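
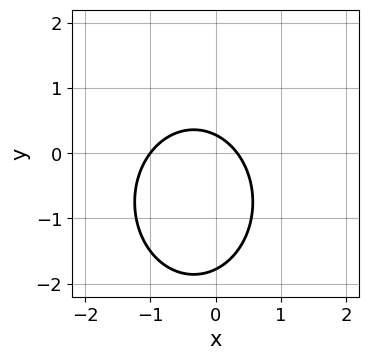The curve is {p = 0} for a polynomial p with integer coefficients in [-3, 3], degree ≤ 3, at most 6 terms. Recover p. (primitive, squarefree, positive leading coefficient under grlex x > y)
3*x^2 + 2*y^2 + 2*x + 3*y - 1

First, degree: a generic line meets the curve in up to 2 points, so deg p = 2.
Next, from the axis intercepts and sections: it meets the x-axis at x = -1 (among the integer gridlines).
Finally, assembling these constraints gives the stated polynomial.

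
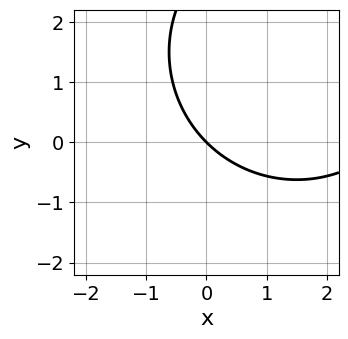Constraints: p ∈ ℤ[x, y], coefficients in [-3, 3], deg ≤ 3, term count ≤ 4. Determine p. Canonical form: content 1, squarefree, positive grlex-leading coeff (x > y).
x^2 + y^2 - 3*x - 3*y

1. The degree is 2 — the shape is more complex than any degree-1 curve.
2. From the axis intercepts and sections: it crosses the y-axis at the gridline y = 0; it crosses the x-axis at the gridline x = 0.
3. Matching integer coefficients to the picture gives p.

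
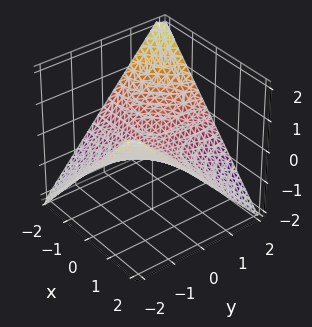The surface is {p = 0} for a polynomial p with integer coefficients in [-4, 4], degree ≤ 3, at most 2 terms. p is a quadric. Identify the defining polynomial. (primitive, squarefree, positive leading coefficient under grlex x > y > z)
x*y + 2*z

Degree: a hyperbolic paraboloid; a quadric, so deg p = 2.
From the axis intercepts and sections: every point of the x-axis in the box is on the surface; the visible y-axis segment lies entirely on the surface; one z-axis crossing is at z = 0.
Assembling these constraints gives the stated polynomial.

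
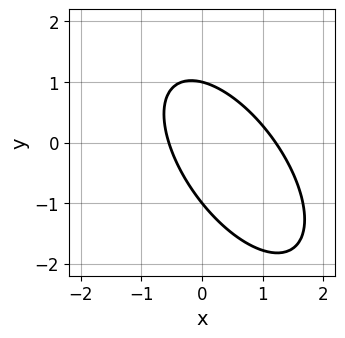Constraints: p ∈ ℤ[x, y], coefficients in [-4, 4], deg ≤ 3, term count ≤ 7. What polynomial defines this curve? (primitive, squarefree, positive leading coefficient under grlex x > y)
1. The degree is 2 — the shape is more complex than any degree-1 curve.
2. Checking where it meets the axes: among the integer gridlines, it crosses the y-axis at y ∈ {-1, 1}.
3. The integer polynomial consistent with all of this is the stated p.

3*x^2 + 3*x*y + 2*y^2 - 2*x - 2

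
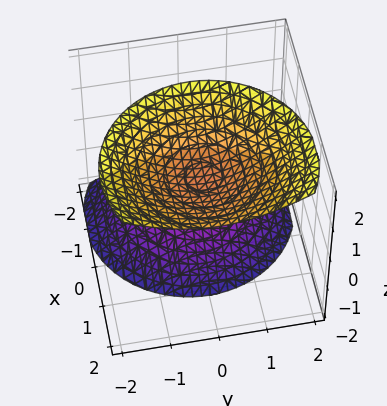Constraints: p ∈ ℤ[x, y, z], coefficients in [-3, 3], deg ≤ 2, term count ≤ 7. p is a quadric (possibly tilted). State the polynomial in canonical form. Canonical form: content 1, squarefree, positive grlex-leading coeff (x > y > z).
x^2 - x*z + y^2 - z^2 + 1

(a) There are 2 components. They look like related sheets of one shape, so recover p as a whole.
(b) The degree is 2 — a generic line meets the surface in up to 2 points.
(c) Checking where it meets the axes: the z-axis gridline crossings are at z ∈ {-1, 1}; it misses every integer gridline on the y-axis; no x-intercept at any integer in the box.
(d) These observations pin down the coefficients.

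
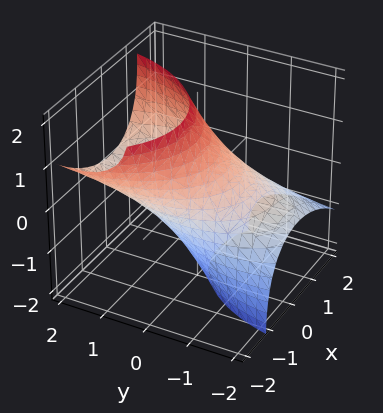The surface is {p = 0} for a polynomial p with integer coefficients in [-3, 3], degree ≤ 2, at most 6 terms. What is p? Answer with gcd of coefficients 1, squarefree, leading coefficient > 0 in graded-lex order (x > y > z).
2*x^2 + 2*x*z + y^2 - 3*y*z + z^2 - 3

Degree: the shape is more complex than any degree-1 surface, so deg p = 2.
The integer polynomial consistent with all of this is the stated p.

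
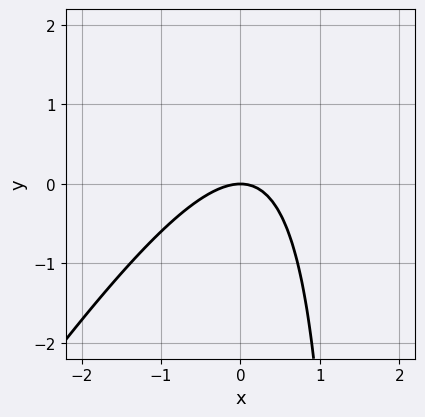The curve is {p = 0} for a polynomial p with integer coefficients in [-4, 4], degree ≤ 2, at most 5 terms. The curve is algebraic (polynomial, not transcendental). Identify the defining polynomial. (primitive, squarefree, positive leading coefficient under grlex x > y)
First, deg p = 2.
Next, from the axis intercepts and sections: it crosses the x-axis at the gridline x = 0; one y-axis crossing is at y = 0.
Finally, assembling these constraints gives the stated polynomial.

3*x^2 - 2*x*y + 3*y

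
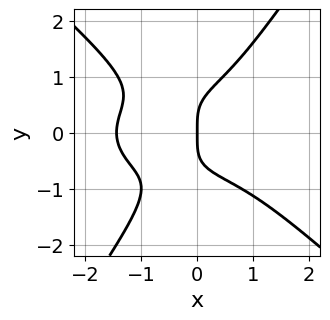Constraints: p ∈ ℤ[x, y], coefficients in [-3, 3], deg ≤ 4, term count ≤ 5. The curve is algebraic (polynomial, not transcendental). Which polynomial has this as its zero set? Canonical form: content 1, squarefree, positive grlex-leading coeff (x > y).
x^4 + 3*x^2*y^2 + 2*x*y^3 - 3*y^4 + 3*x

(a) The degree is 4 — the shape is more complex than any degree-3 curve.
(b) Against the integer gridlines: it crosses the x-axis at the gridline x = 0; one y-axis crossing is at y = 0.
(c) Fitting integer coefficients to these (and the overall shape) gives p.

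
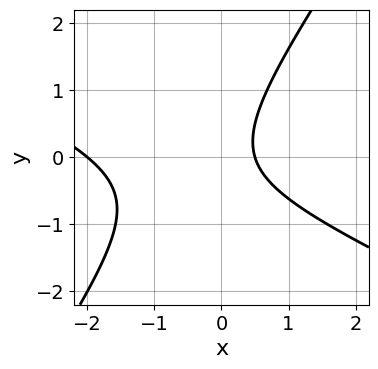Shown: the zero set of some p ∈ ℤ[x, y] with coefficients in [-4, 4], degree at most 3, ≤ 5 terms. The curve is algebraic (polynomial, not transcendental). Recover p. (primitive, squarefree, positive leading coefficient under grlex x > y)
2*x^2 + 3*x*y - 3*y^2 + 3*x - 2

deg p = 2. No degree-1 curve has this shape.
Against the integer gridlines: it crosses the x-axis at the gridline x = -2; it misses every integer gridline on the y-axis.
Solving for integer coefficients yields p as stated.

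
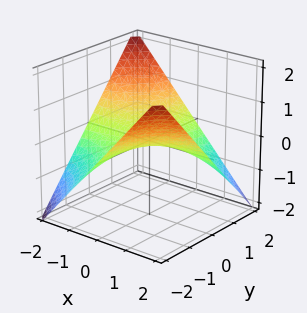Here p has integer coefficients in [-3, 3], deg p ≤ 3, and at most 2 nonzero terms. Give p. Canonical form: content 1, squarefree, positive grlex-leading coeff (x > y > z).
1. deg p = 2.
2. Reading off the gridlines: the visible x-axis segment lies entirely on the surface; the visible y-axis segment lies entirely on the surface; it meets the z-axis at z = 0 (among the integer gridlines).
3. Solving for integer coefficients yields p as stated.

x*y + 2*z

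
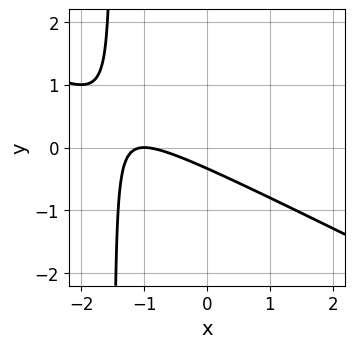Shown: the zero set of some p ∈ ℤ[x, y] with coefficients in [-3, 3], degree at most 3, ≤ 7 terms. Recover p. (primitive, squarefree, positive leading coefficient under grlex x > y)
x^2 + 2*x*y + 2*x + 3*y + 1

First, deg p = 2.
Then, reading off the gridlines: one x-axis crossing is at x = -1.
Finally, putting this together gives p.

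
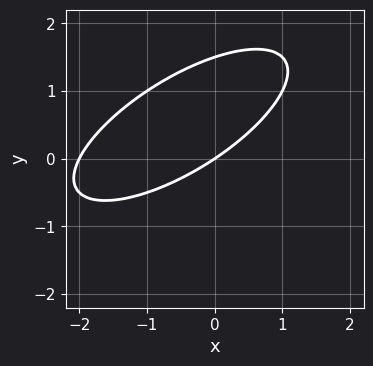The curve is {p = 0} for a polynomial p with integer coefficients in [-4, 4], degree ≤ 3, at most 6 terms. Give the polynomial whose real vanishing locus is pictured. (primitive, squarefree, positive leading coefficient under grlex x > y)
The degree is 2 — the shape is more complex than any degree-1 curve.
From the axis intercepts and sections: among the integer gridlines, it crosses the x-axis at x ∈ {-2, 0}; it meets the y-axis at y = 0 (among the integer gridlines).
These observations pin down the coefficients.

x^2 - 2*x*y + 2*y^2 + 2*x - 3*y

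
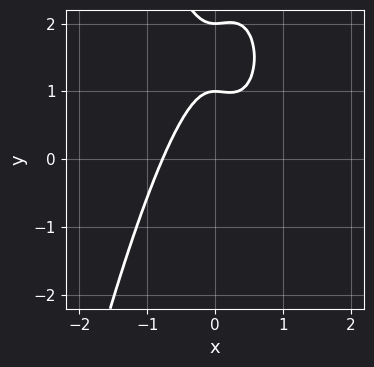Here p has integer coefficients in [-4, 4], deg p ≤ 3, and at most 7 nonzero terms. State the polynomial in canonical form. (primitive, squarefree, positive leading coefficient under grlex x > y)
3*x^3 - x^2 + y^2 - 3*y + 2

(a) The degree is 3 — no degree-2 curve has this shape.
(b) From the visible intercepts: among the integer gridlines, it crosses the y-axis at y ∈ {1, 2}.
(c) Assembling these constraints gives the stated polynomial.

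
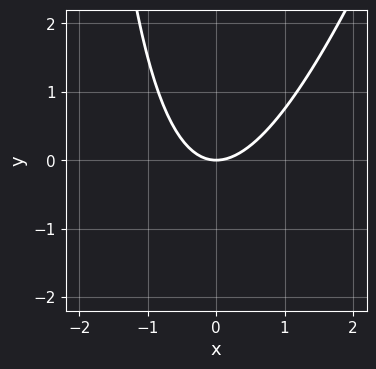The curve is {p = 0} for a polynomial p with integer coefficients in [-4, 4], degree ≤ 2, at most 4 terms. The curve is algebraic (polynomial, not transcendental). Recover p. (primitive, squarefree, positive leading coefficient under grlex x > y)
3*x^2 - x*y - 3*y

(a) The degree is 2 — no degree-1 curve has this shape.
(b) Reading off the gridlines: it meets the x-axis at x = 0 (among the integer gridlines); it meets the y-axis at y = 0 (among the integer gridlines).
(c) These observations pin down the coefficients.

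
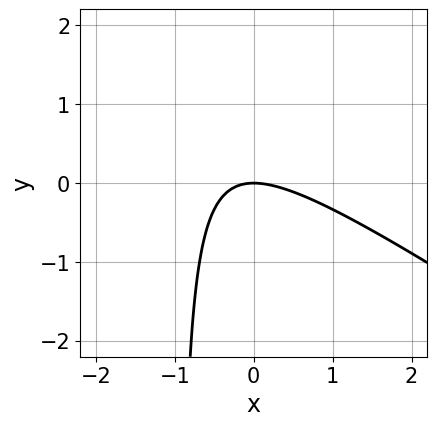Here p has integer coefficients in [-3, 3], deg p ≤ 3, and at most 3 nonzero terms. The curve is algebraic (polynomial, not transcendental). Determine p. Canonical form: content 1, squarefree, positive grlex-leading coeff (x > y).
(a) Degree: the shape is more complex than any degree-1 curve, so deg p = 2.
(b) Reading off the gridlines: it meets the x-axis at x = 0 (among the integer gridlines); it crosses the y-axis at the gridline y = 0.
(c) Putting this together gives p.

2*x^2 + 3*x*y + 3*y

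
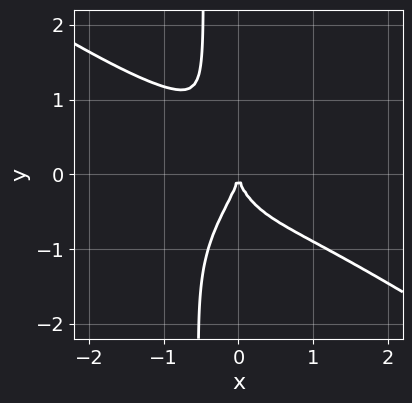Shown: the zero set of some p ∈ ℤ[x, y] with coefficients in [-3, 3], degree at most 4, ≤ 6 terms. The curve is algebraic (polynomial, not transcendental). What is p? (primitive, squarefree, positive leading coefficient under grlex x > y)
x^4 - x^2*y^2 + 2*x*y^3 + y^3 + 2*x^2

1. The degree is 4 — the shape is more complex than any degree-3 curve.
2. Against the integer gridlines: it meets the x-axis at x = 0 (among the integer gridlines); it meets the y-axis at y = 0 (among the integer gridlines).
3. Solving for integer coefficients yields p as stated.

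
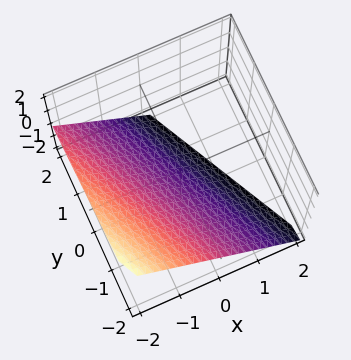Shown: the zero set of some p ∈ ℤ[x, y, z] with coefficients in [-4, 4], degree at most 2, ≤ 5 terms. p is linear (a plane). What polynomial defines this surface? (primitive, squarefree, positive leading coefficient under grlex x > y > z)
2*x + y + 2*z + 2

(a) deg p = 1. Every cross-section is a straight line — this is a plane.
(b) Checking where it meets the axes: it meets the z-axis at z = -1 (among the integer gridlines); it crosses the y-axis at the gridline y = -2; it crosses the x-axis at the gridline x = -1.
(c) Matching integer coefficients to the picture gives p.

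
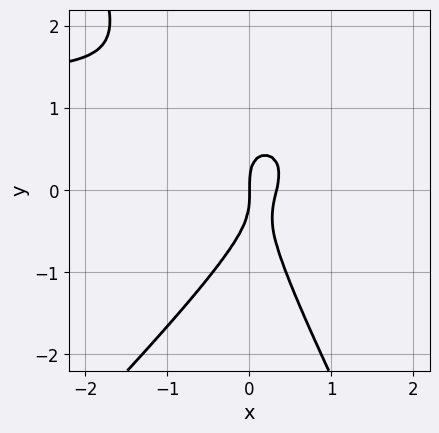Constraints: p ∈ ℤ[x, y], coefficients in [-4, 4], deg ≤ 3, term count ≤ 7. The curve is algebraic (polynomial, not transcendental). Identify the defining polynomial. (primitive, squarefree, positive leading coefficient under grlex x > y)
2*x^2*y - x*y^2 - y^3 - 3*x^2 + x

1. Degree: no degree-2 curve has this shape, so deg p = 3.
2. Observable constraints: it meets the x-axis at x = 0 (among the integer gridlines); one y-axis crossing is at y = 0.
3. These observations pin down the coefficients.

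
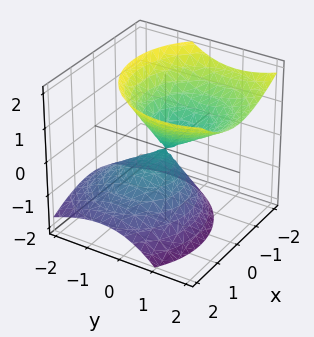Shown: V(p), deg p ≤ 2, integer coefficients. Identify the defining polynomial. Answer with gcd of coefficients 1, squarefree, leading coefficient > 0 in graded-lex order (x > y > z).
2*x^2 + x*z + 2*y^2 - 2*y*z - 2*z^2

1. The picture has 2 separate pieces.
2. deg p = 2.
3. From the visible intercepts: it crosses the y-axis at the gridline y = 0; one z-axis crossing is at z = 0; one x-axis crossing is at x = 0.
4. Matching integer coefficients to the picture gives p.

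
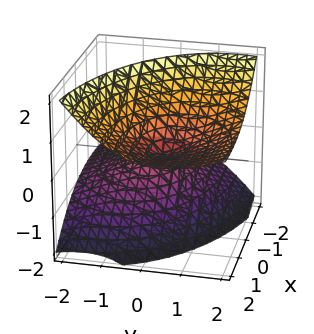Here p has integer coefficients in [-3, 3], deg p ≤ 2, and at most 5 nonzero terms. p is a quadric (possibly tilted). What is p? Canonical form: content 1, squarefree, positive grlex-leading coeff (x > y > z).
First, deg p = 2. A generic line meets the surface in up to 2 points.
Next, from the visible intercepts: one z-axis crossing is at z = 0; it crosses the x-axis at the gridline x = 0; one y-axis crossing is at y = 0.
Finally, these observations pin down the coefficients.

x^2 - 3*x*z + 2*y^2 - 3*y*z - 3*z^2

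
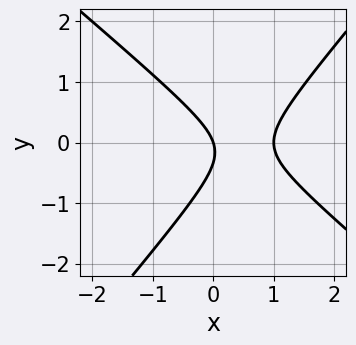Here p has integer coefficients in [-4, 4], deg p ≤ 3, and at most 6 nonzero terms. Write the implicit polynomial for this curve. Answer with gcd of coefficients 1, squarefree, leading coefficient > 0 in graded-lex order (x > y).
First, degree: a generic line meets the curve in up to 2 points, so deg p = 2.
Next, reading off the gridlines: among the integer gridlines, it crosses the x-axis at x ∈ {0, 1}; it meets the y-axis at y = 0 (among the integer gridlines).
Finally, together with the visible shape, these determine p as stated.

3*x^2 + x*y - 3*y^2 - 3*x - y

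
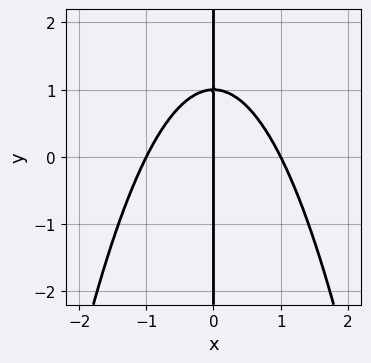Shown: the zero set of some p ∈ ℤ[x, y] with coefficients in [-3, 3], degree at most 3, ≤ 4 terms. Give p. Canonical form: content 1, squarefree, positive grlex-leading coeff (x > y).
x^3 + x*y - x

(a) Degree: a generic line meets the curve in up to 3 points, so deg p = 3.
(b) Against the integer gridlines: every point of the y-axis in the box is on the curve; among the integer gridlines, it crosses the x-axis at x ∈ {-1, 0, 1}.
(c) Fitting integer coefficients to these (and the overall shape) gives p.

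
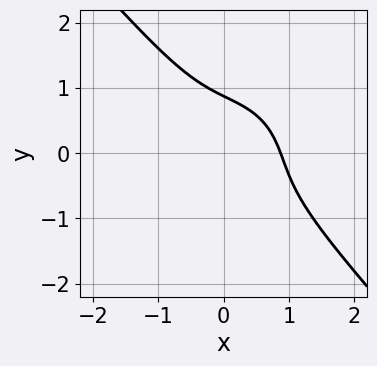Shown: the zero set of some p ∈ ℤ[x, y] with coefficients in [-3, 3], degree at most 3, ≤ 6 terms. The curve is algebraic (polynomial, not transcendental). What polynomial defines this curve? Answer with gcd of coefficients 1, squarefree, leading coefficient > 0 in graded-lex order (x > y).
3*x^3 + x*y^2 + 3*y^3 + 3*x*y - 2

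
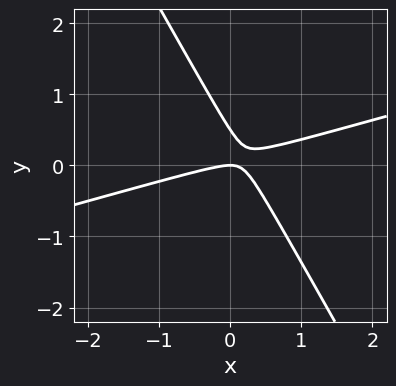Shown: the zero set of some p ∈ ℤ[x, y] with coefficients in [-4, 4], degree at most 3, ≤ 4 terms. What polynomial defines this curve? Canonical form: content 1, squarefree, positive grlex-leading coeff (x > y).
deg p = 2. No degree-1 curve has this shape.
Checking where it meets the axes: it meets the x-axis at x = 0 (among the integer gridlines); it crosses the y-axis at the gridline y = 0.
Assembling these constraints gives the stated polynomial.

x^2 - 3*x*y - 2*y^2 + y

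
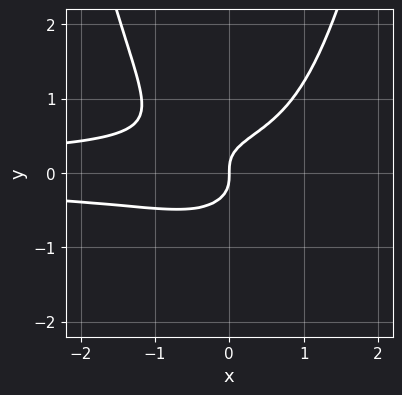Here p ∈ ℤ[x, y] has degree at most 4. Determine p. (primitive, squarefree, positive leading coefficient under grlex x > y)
3*x^2*y^2 - 3*y^3 + x

First, degree: no degree-3 curve has this shape, so deg p = 4.
Then, checking where it meets the axes: one y-axis crossing is at y = 0; it meets the x-axis at x = 0 (among the integer gridlines).
Finally, matching integer coefficients to the picture gives p.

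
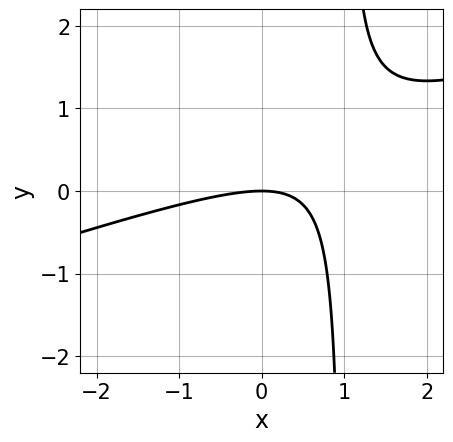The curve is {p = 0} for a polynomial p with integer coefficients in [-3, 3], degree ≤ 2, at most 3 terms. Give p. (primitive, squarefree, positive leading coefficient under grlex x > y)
(a) Degree: a generic line meets the curve in up to 2 points, so deg p = 2.
(b) From the visible intercepts: one y-axis crossing is at y = 0; one x-axis crossing is at x = 0.
(c) Putting this together gives p.

x^2 - 3*x*y + 3*y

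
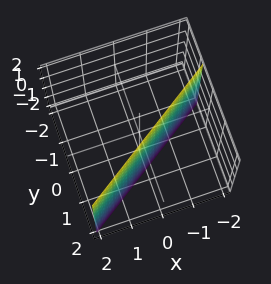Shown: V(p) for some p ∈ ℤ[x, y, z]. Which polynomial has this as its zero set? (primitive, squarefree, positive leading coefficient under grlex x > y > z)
1. The degree is 1 — every cross-section is a straight line — this is a plane.
2. From the visible intercepts: one x-axis crossing is at x = -1; no z-intercept at any integer in the box.
3. Matching integer coefficients to the picture gives p.

2*x - 3*y + 2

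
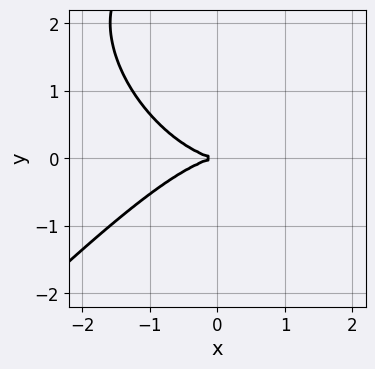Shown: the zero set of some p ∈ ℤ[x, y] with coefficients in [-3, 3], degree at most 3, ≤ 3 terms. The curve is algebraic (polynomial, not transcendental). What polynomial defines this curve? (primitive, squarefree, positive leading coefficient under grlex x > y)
(a) deg p = 3. The shape is more complex than any degree-2 curve.
(b) Reading off the gridlines: it meets the x-axis at x = 0 (among the integer gridlines); one y-axis crossing is at y = 0.
(c) Solving for integer coefficients yields p as stated.

x^3 - y^3 + 3*y^2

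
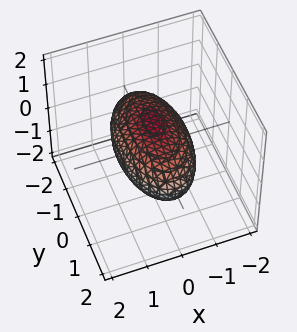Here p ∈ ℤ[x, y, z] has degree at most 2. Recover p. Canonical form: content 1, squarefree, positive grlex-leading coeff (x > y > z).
1. deg p = 2. A closed, bounded, convex surface; a quadric.
2. Symmetries: the z ↦ −z reflection is a symmetry, so z appears only in even powers; the y ↦ −y reflection is a symmetry, so y appears only in even powers; it's symmetric under x → −x, forcing even powers of x.
3. From the visible intercepts: among the integer gridlines, it crosses the x-axis at x ∈ {-1, 1}; among the integer gridlines, it crosses the z-axis at z ∈ {-1, 1}.
4. The integer polynomial consistent with all of this is the stated p.

3*x^2 + y^2 + 3*z^2 - 3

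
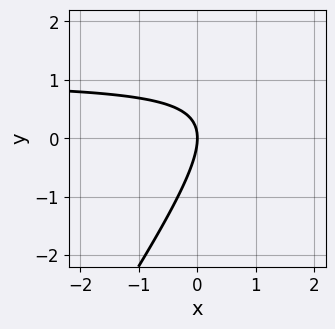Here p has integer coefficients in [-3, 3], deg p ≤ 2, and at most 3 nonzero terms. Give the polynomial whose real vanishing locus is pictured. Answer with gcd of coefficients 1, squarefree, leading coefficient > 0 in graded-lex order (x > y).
(a) deg p = 2. A generic line meets the curve in up to 2 points.
(b) From the axis intercepts and sections: one x-axis crossing is at x = 0; it meets the y-axis at y = 0 (among the integer gridlines).
(c) The integer polynomial consistent with all of this is the stated p.

3*x*y - 2*y^2 - 3*x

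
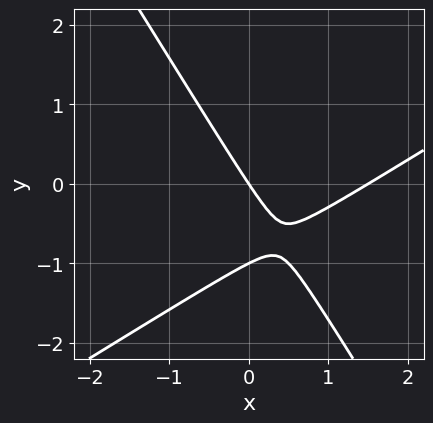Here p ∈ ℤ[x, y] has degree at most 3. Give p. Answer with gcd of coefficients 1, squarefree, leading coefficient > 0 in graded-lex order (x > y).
2*x^2 - 2*x*y - 2*y^2 - 3*x - 2*y

The degree is 2 — no degree-1 curve has this shape.
From the visible intercepts: among the integer gridlines, it crosses the y-axis at y ∈ {-1, 0}; it crosses the x-axis at the gridline x = 0.
These observations pin down the coefficients.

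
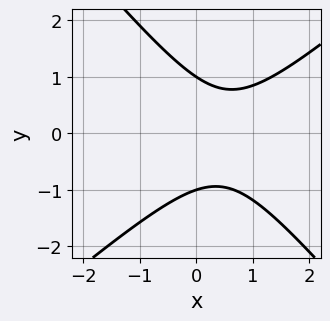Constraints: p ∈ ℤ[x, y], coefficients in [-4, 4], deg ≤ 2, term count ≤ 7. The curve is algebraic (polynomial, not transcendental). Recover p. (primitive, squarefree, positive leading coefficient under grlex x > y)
First, deg p = 2.
Next, from the visible intercepts: among the integer gridlines, it crosses the y-axis at y ∈ {-1, 1}; the curve avoids every integer x-axis point in the box.
Finally, the integer polynomial consistent with all of this is the stated p.

3*x^2 - x*y - 3*y^2 - 3*x + 3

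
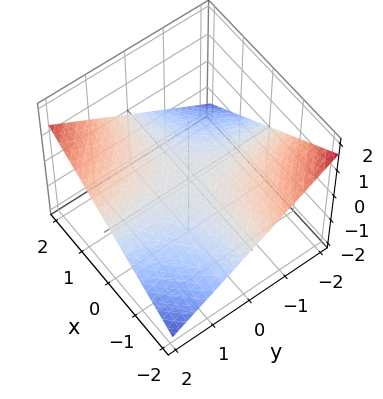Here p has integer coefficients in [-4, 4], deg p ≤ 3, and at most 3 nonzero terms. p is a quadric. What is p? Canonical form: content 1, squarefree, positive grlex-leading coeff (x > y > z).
x*y - 3*z

(a) deg p = 2.
(b) Reading off the gridlines: the visible x-axis segment lies entirely on the surface; it meets the z-axis at z = 0 (among the integer gridlines).
(c) Together with the visible shape, these determine p as stated.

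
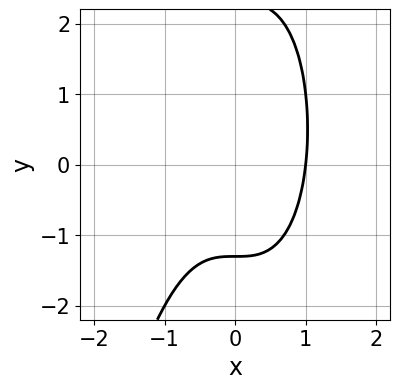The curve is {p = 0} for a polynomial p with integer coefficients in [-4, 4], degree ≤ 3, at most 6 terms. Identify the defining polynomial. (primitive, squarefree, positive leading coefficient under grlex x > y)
The degree is 3 — a generic line meets the curve in up to 3 points.
Checking where it meets the axes: one x-axis crossing is at x = 1.
Putting this together gives p.

3*x^3 + y^2 - y - 3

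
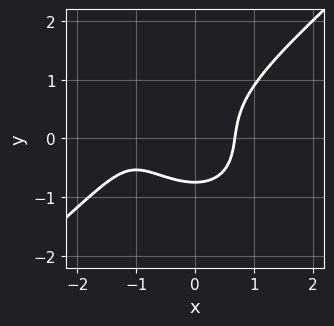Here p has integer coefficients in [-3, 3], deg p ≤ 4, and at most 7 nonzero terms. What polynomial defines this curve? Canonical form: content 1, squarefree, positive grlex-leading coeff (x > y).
2*x^3 - 3*y^3 + 3*x^2 - y - 2

The degree is 3 — a generic line meets the curve in up to 3 points.
Solving for integer coefficients yields p as stated.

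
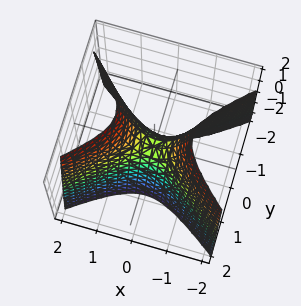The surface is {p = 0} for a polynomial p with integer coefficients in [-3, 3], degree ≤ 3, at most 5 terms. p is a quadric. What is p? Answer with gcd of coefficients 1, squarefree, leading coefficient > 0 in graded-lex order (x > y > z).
First, degree: a saddle surface; a quadric, so deg p = 2.
Next, symmetries: the x ↦ −x reflection is a symmetry, so x appears only in even powers; the y ↦ −y reflection is a symmetry, so y appears only in even powers.
Then, reading off the gridlines: it meets the y-axis at y = 0 (among the integer gridlines); one x-axis crossing is at x = 0; it crosses the z-axis at the gridline z = 0.
Finally, putting this together gives p.

2*x^2 - 3*y^2 - z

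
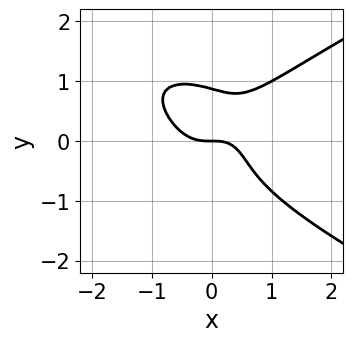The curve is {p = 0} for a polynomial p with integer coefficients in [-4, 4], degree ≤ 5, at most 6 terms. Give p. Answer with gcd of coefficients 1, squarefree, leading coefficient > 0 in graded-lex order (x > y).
3*y^4 - 3*x^3 + x*y^2 + x*y - 2*y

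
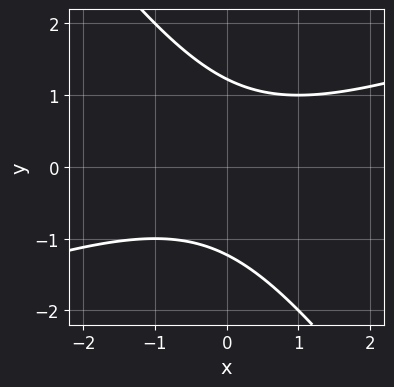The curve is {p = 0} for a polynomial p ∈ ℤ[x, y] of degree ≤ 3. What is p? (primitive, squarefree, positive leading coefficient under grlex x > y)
x^2 - 2*x*y - 2*y^2 + 3

First, deg p = 2.
Next, observable constraints: it misses every integer gridline on the x-axis.
Finally, these observations pin down the coefficients.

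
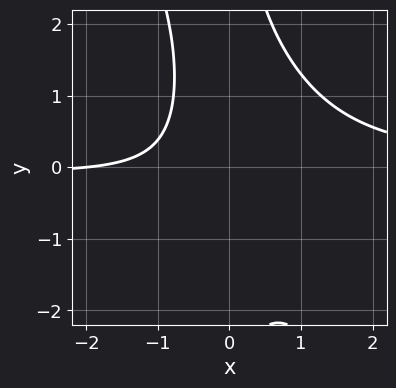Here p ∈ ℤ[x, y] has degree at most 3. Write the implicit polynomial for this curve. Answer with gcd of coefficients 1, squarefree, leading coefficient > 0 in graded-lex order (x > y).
First, deg p = 3. A generic line meets the curve in up to 3 points.
Next, checking where it meets the axes: one x-axis crossing is at x = -2; it misses every integer gridline on the y-axis.
Finally, these observations pin down the coefficients.

2*x^2*y + x*y^2 - x*y - x - 2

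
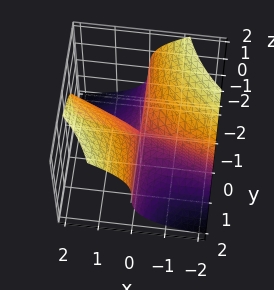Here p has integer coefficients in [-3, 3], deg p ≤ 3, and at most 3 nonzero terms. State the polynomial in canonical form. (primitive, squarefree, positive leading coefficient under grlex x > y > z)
z^3 - x^2 - 3*x*y

First, degree: a generic line meets the surface in up to 3 points, so deg p = 3.
Then, observable constraints: it meets the x-axis at x = 0 (among the integer gridlines); it crosses the z-axis at the gridline z = 0; every point of the y-axis in the box is on the surface.
Finally, together with the visible shape, these determine p as stated.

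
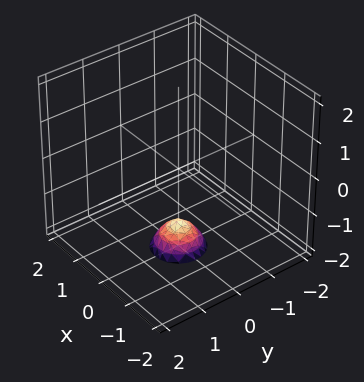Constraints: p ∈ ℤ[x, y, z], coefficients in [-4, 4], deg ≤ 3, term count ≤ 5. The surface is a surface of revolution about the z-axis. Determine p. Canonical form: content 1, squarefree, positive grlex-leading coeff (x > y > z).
(a) Degree: the shape is more complex than any degree-1 surface, so deg p = 2.
(b) By symmetry, the surface is invariant under rotation about z: p = q(x² + y², z).
(c) From the axis intercepts and sections: it misses every integer gridline on the y-axis; a circular section at z = -2 has radius between 0 and 1.
(d) Solving for integer coefficients yields p as stated.

3*x^2 + 3*y^2 + 2*z + 3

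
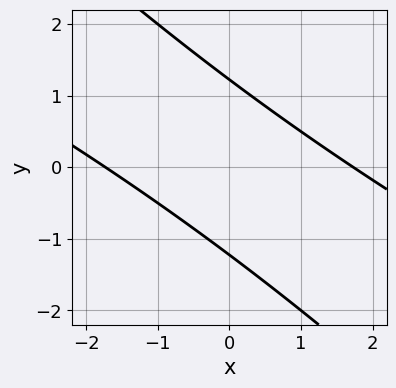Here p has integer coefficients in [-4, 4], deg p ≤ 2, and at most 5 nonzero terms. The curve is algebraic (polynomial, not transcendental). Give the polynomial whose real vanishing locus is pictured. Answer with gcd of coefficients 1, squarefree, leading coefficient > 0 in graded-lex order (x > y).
x^2 + 3*x*y + 2*y^2 - 3

Degree: no degree-1 curve has this shape, so deg p = 2.
Solving for integer coefficients yields p as stated.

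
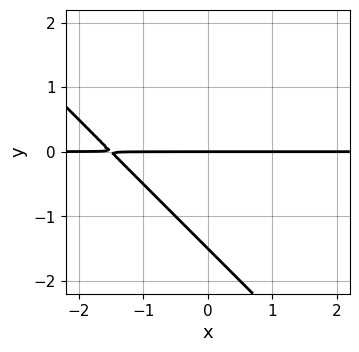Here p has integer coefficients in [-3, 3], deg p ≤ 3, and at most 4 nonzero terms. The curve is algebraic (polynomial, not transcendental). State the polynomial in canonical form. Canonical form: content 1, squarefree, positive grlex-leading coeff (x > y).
2*x*y + 2*y^2 + 3*y

1. Degree: a generic line meets the curve in up to 2 points, so deg p = 2.
2. Reading off the gridlines: every point of the x-axis in the box is on the curve; it meets the y-axis at y = 0 (among the integer gridlines).
3. Solving for integer coefficients yields p as stated.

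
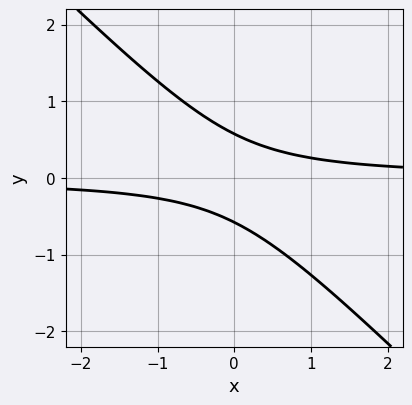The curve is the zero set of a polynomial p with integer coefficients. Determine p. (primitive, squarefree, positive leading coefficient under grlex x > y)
3*x*y + 3*y^2 - 1

1. Degree: the shape is more complex than any degree-1 curve, so deg p = 2.
2. Reading off the gridlines: it misses every integer gridline on the x-axis.
3. Solving for integer coefficients yields p as stated.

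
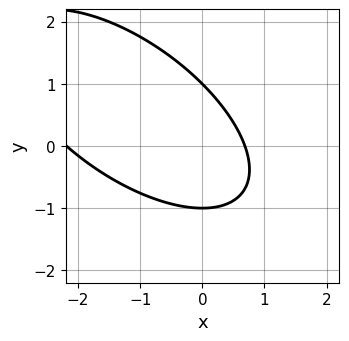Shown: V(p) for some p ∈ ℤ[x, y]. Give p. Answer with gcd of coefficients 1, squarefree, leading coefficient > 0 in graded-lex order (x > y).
(a) deg p = 2.
(b) Checking where it meets the axes: the y-axis gridline crossings are at y ∈ {-1, 1}.
(c) Fitting integer coefficients to these (and the overall shape) gives p.

2*x^2 + 3*x*y + 3*y^2 + 3*x - 3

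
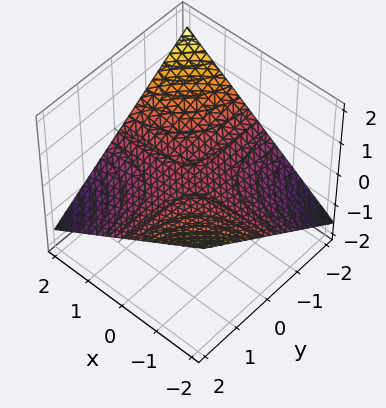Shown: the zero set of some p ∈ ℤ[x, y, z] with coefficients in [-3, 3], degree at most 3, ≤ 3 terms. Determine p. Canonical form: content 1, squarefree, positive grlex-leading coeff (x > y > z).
1. deg p = 2.
2. Against the integer gridlines: the visible y-axis segment lies entirely on the surface; the visible x-axis segment lies entirely on the surface.
3. Together with the visible shape, these determine p as stated.

x*y + 3*z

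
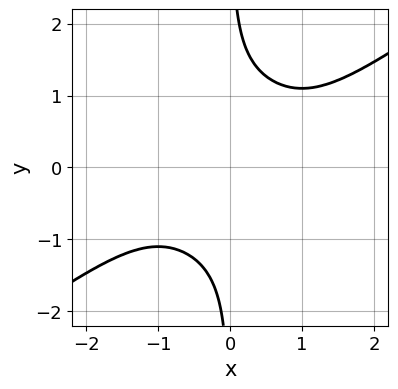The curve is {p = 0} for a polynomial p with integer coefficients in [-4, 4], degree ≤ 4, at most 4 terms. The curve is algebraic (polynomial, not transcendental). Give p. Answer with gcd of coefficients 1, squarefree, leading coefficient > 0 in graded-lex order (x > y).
The degree is 4 — the shape is more complex than any degree-3 curve.
Reading off the gridlines: no y-intercept at any integer in the box; the curve avoids every integer x-axis point in the box.
Fitting integer coefficients to these (and the overall shape) gives p.

x^4 - 3*x*y^3 + 3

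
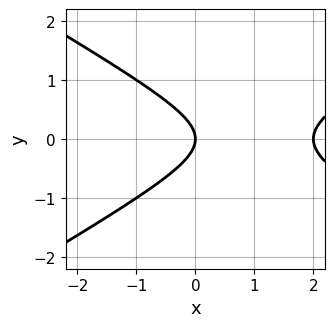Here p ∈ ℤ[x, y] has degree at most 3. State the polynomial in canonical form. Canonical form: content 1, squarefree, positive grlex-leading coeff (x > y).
x^2 - 3*y^2 - 2*x

First, the degree is 2 — a generic line meets the curve in up to 2 points.
Next, symmetries: mirror symmetry y ↦ −y ⇒ only even powers of y.
Then, checking where it meets the axes: among the integer gridlines, it crosses the x-axis at x ∈ {0, 2}; one y-axis crossing is at y = 0.
Finally, assembling these constraints gives the stated polynomial.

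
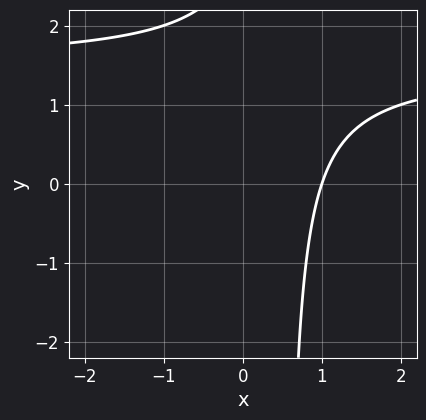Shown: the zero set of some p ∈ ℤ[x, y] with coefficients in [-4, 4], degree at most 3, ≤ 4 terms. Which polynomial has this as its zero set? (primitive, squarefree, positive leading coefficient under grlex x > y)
2*x*y - 3*x - y + 3

First, deg p = 2.
Then, from the axis intercepts and sections: it crosses the x-axis at the gridline x = 1; it misses every integer gridline on the y-axis.
Finally, putting this together gives p.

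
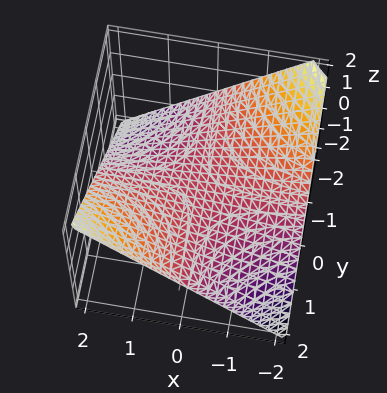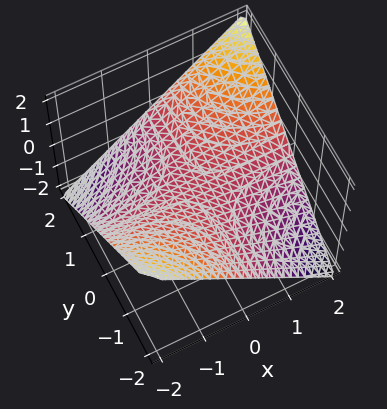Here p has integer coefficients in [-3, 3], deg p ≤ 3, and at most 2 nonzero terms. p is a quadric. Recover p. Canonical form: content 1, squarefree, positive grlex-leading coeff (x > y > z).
x*y - 2*z

deg p = 2. A hyperbolic paraboloid; a quadric.
Reading off the gridlines: every point of the x-axis in the box is on the surface; every point of the y-axis in the box is on the surface.
The integer polynomial consistent with all of this is the stated p.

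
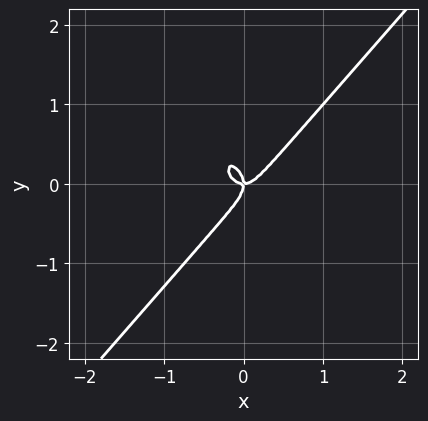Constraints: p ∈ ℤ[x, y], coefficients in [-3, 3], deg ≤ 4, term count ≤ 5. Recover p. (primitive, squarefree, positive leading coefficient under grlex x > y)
3*x^3 - 2*y^3 - x*y

First, the degree is 3 — no degree-2 curve has this shape.
Then, from the axis intercepts and sections: one x-axis crossing is at x = 0; it crosses the y-axis at the gridline y = 0.
Finally, fitting integer coefficients to these (and the overall shape) gives p.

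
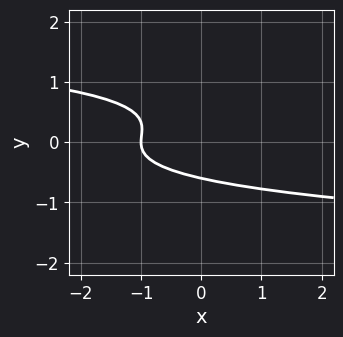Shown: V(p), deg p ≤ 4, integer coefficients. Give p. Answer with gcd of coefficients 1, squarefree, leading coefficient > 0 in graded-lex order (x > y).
3*y^3 - y^2 + x + 1

First, deg p = 3.
Next, from the axis intercepts and sections: it meets the x-axis at x = -1 (among the integer gridlines).
Finally, solving for integer coefficients yields p as stated.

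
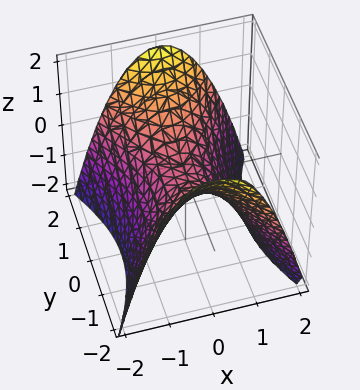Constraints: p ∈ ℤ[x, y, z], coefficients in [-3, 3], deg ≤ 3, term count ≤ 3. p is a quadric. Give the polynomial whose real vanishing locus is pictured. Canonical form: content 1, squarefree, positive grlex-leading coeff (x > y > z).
First, the degree is 2 — a hyperbolic paraboloid; a quadric.
Then, symmetries: mirror symmetry x ↦ −x ⇒ only even powers of x; mirror symmetry y ↦ −y ⇒ only even powers of y.
Then, checking where it meets the axes: it crosses the y-axis at the gridline y = 0; it crosses the x-axis at the gridline x = 0; one z-axis crossing is at z = 0.
Finally, together with the visible shape, these determine p as stated.

2*x^2 - y^2 + 2*z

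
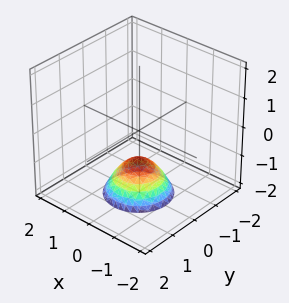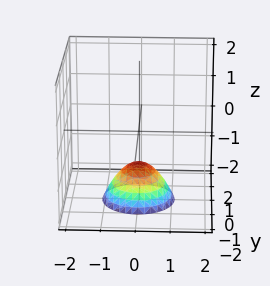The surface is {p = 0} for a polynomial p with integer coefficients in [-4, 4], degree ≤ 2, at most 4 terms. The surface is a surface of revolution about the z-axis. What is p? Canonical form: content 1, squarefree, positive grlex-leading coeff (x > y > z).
1. Degree: a generic line meets the surface in up to 2 points, so deg p = 2.
2. Symmetries: rotational symmetry about the z-axis ⇒ p depends on x, y only through x² + y².
3. From the axis intercepts and sections: no x-intercept at any integer in the box; a circular section at z = -2 has radius exactly 1; the surface avoids every integer y-axis point in the box.
4. Solving for integer coefficients yields p as stated. Check: (0, 0, -1) on the z-axis lies on the surface, and p(0, 0, -1) = 0. ✓

x^2 + y^2 + z + 1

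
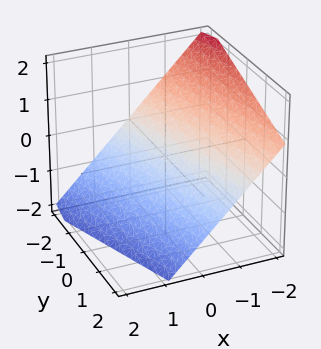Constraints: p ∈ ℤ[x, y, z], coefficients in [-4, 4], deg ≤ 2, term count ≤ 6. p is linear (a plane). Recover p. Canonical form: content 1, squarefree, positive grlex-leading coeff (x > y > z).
3*x + y + 3*z + 2

First, degree: the surface is flat (a plane), so deg p = 1.
Next, reading off the gridlines: it crosses the y-axis at the gridline y = -2.
Finally, the integer polynomial consistent with all of this is the stated p.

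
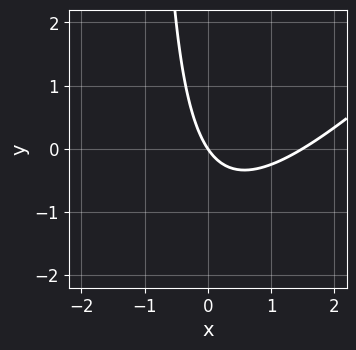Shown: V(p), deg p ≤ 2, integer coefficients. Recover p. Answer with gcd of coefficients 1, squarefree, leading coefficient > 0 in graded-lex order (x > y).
First, degree: no degree-1 curve has this shape, so deg p = 2.
Then, against the integer gridlines: it crosses the y-axis at the gridline y = 0; one x-axis crossing is at x = 0.
Finally, together with the visible shape, these determine p as stated.

2*x^2 - 2*x*y - 3*x - 2*y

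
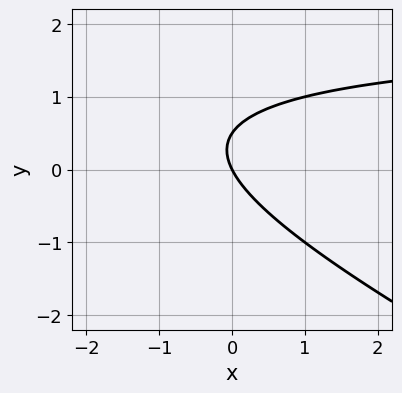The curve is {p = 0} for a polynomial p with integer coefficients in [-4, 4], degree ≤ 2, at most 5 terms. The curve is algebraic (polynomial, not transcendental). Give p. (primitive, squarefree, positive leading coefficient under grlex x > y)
1. The degree is 2 — no degree-1 curve has this shape.
2. Against the integer gridlines: it meets the y-axis at y = 0 (among the integer gridlines); it crosses the x-axis at the gridline x = 0.
3. These observations pin down the coefficients.

x*y + 2*y^2 - 2*x - y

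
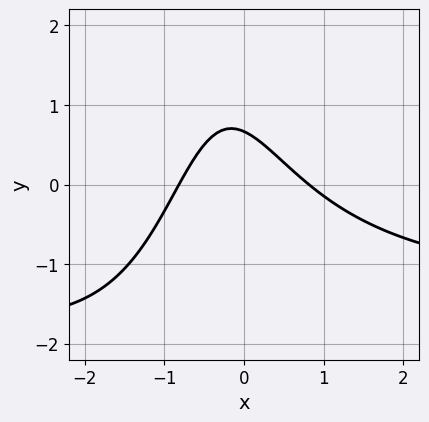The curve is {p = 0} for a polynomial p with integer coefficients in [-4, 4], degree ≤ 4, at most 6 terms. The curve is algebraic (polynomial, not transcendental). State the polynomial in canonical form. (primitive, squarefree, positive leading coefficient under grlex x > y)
2*x^2*y + 3*x^2 + 2*x*y + 3*y - 2

1. The degree is 3 — no degree-2 curve has this shape.
2. Putting this together gives p.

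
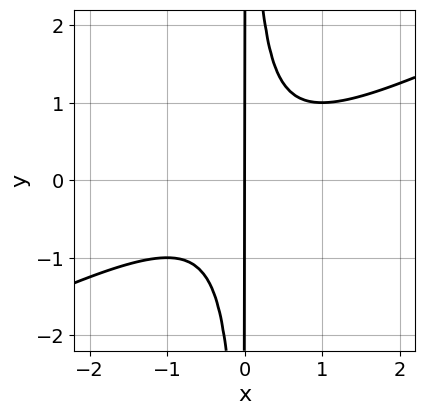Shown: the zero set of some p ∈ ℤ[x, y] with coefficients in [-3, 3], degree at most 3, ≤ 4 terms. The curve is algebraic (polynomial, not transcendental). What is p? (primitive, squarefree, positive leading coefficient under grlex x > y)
x^3 - 2*x^2*y + x

1. The degree is 3 — the shape is more complex than any degree-2 curve.
2. Observable constraints: one x-axis crossing is at x = 0; the visible y-axis segment lies entirely on the curve.
3. Together with the visible shape, these determine p as stated.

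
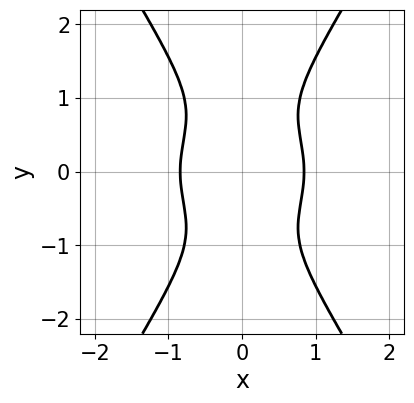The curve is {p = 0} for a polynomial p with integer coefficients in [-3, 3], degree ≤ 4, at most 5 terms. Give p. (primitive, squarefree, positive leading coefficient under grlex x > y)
1. Degree: no degree-3 curve has this shape, so deg p = 4.
2. Symmetries: the y ↦ −y reflection is a symmetry, so y appears only in even powers; mirror symmetry x ↦ −x ⇒ only even powers of x.
3. From the visible intercepts: it misses every integer gridline on the y-axis.
4. The integer polynomial consistent with all of this is the stated p.

2*x^4 + 2*x^2*y^2 - y^4 - 1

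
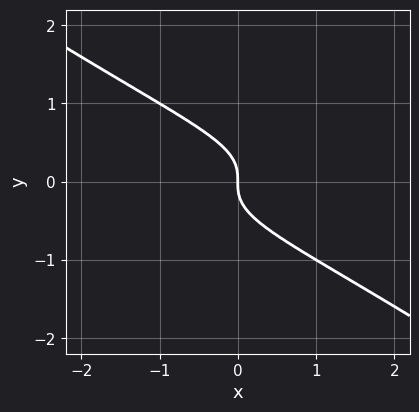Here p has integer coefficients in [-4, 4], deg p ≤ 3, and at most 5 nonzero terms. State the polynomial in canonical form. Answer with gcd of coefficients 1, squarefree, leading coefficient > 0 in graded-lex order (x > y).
2*x*y^2 + 3*y^3 + x

(a) deg p = 3. The shape is more complex than any degree-2 curve.
(b) From the axis intercepts and sections: one y-axis crossing is at y = 0; one x-axis crossing is at x = 0.
(c) Putting this together gives p.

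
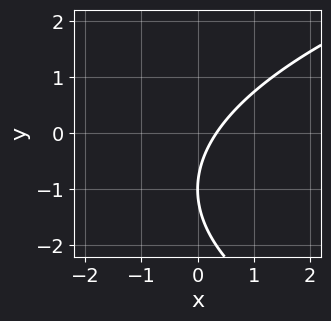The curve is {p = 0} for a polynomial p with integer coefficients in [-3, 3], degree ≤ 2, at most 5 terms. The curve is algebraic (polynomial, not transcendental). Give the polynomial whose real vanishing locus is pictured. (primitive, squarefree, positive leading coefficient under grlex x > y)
First, degree: a generic line meets the curve in up to 2 points, so deg p = 2.
Then, against the integer gridlines: it meets the y-axis at y = -1 (among the integer gridlines).
Finally, the integer polynomial consistent with all of this is the stated p.

y^2 - 3*x + 2*y + 1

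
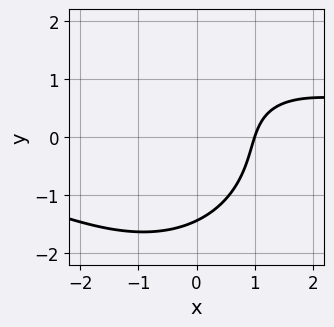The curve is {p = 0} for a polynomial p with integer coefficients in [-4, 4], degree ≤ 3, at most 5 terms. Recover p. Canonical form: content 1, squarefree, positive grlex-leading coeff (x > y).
1. The degree is 3 — no degree-2 curve has this shape.
2. Observable constraints: it meets the x-axis at x = 1 (among the integer gridlines).
3. Fitting integer coefficients to these (and the overall shape) gives p.

x^2*y + y^3 - 3*x + 3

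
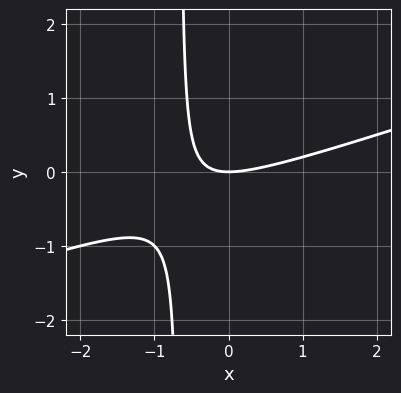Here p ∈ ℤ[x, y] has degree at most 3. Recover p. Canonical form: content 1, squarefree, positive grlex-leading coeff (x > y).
First, deg p = 2. No degree-1 curve has this shape.
Next, from the axis intercepts and sections: one x-axis crossing is at x = 0; one y-axis crossing is at y = 0.
Finally, matching integer coefficients to the picture gives p.

x^2 - 3*x*y - 2*y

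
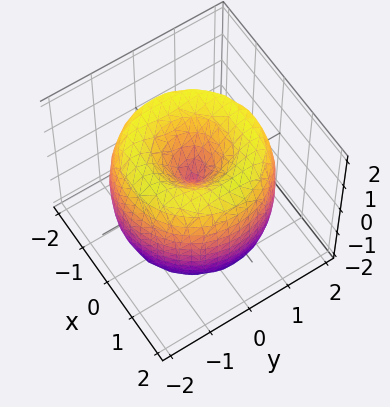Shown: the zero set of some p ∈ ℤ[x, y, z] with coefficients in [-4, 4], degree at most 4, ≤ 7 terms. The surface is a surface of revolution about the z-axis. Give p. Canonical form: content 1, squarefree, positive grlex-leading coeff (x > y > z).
x^4 + 2*x^2*y^2 + y^4 - 3*x^2 - 3*y^2 + z^2

First, degree: the shape is more complex than any degree-3 surface, so deg p = 4.
Next, by symmetry, every cross-section ⟂ z is a circle, so x, y appear only via x² + y².
Then, checking where it meets the axes: it crosses the z-axis at the gridline z = 0; it crosses the y-axis at the gridline y = 0; it crosses the x-axis at the gridline x = 0; a circular section at z = 1 has radius between 0 and 1.
Finally, the integer polynomial consistent with all of this is the stated p.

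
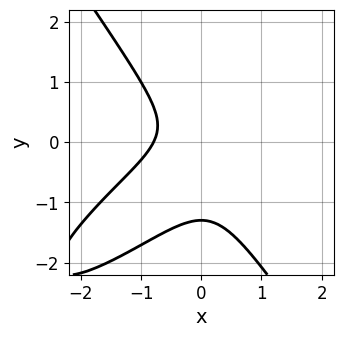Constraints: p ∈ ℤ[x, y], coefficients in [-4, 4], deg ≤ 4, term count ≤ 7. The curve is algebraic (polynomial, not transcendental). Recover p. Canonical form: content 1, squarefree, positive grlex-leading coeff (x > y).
2*x^3 - 3*x^2*y + 2*y^3 + 2*y^2 + 1

1. deg p = 3. The shape is more complex than any degree-2 curve.
2. The integer polynomial consistent with all of this is the stated p.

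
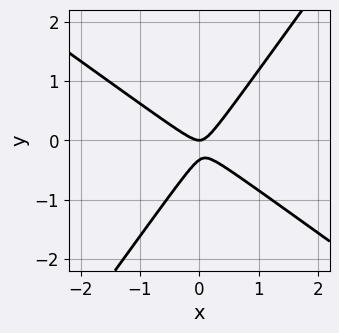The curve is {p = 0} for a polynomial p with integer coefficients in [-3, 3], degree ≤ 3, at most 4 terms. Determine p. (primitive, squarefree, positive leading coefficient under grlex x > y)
3*x^2 + 2*x*y - 3*y^2 - y

First, deg p = 2. A generic line meets the curve in up to 2 points.
Next, from the axis intercepts and sections: it meets the x-axis at x = 0 (among the integer gridlines); one y-axis crossing is at y = 0.
Finally, fitting integer coefficients to these (and the overall shape) gives p.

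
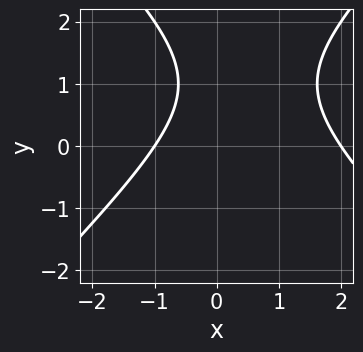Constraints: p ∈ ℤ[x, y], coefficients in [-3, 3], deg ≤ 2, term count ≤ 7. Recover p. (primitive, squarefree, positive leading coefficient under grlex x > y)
Degree: no degree-1 curve has this shape, so deg p = 2.
From the visible intercepts: the x-axis gridline crossings are at x ∈ {-1, 2}; no y-intercept at any integer in the box.
Putting this together gives p.

x^2 - y^2 - x + 2*y - 2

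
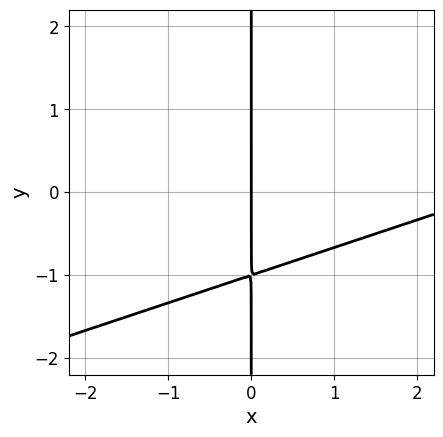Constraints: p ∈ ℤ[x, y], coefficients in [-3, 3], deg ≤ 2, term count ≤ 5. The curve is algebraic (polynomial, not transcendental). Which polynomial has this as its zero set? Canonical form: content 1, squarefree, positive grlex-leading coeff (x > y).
(a) The degree is 2 — the shape is more complex than any degree-1 curve.
(b) Reading off the gridlines: the visible y-axis segment lies entirely on the curve; one x-axis crossing is at x = 0.
(c) Putting this together gives p.

x^2 - 3*x*y - 3*x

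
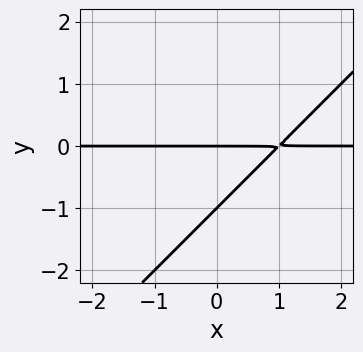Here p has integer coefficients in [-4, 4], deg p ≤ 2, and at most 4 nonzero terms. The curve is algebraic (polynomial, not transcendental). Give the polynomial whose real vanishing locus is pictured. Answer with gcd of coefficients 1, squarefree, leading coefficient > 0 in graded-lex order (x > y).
1. Degree: a generic line meets the curve in up to 2 points, so deg p = 2.
2. Reading off the gridlines: among the integer gridlines, it crosses the y-axis at y ∈ {-1, 0}; the visible x-axis segment lies entirely on the curve.
3. These observations pin down the coefficients.

x*y - y^2 - y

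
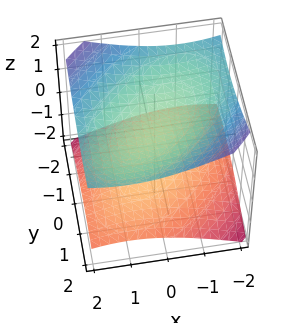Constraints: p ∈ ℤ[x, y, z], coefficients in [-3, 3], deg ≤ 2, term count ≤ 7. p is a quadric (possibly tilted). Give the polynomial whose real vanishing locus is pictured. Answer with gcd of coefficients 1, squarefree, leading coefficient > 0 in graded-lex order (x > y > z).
(a) I count 2 distinct pieces. They look like related sheets of one shape, so recover p as a whole.
(b) Degree: no degree-1 surface has this shape, so deg p = 2.
(c) Observable constraints: no x-intercept at any integer in the box; no y-intercept at any integer in the box.
(d) The integer polynomial consistent with all of this is the stated p.

x^2 - x*y + y^2 - 3*z^2 + 2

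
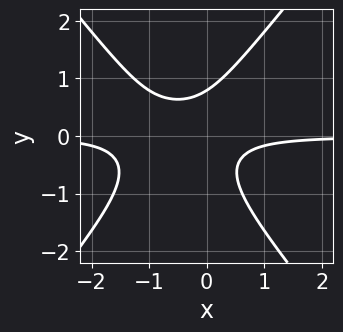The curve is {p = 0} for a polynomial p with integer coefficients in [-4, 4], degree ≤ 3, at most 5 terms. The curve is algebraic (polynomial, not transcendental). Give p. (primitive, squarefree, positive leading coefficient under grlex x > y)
First, degree: no degree-2 curve has this shape, so deg p = 3.
Then, from the visible intercepts: no x-intercept at any integer in the box.
Finally, putting this together gives p.

3*x^2*y - 2*y^3 + 3*x*y + 1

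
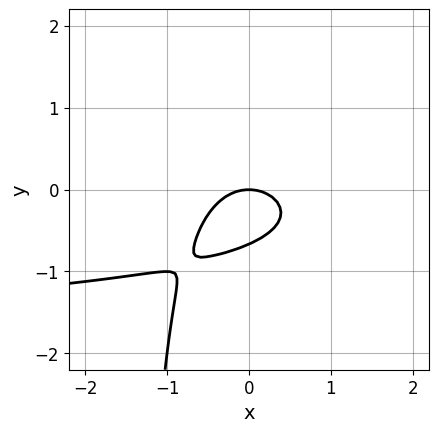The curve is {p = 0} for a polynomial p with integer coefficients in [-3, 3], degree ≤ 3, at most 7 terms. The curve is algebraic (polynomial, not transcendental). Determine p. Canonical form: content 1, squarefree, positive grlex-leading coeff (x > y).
x^2*y + 2*x*y^2 + 2*x^2 + 3*y^2 + 2*y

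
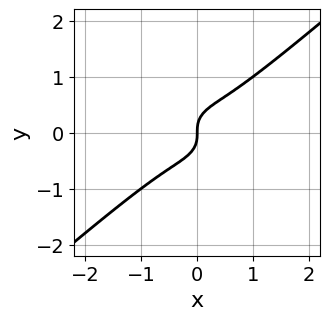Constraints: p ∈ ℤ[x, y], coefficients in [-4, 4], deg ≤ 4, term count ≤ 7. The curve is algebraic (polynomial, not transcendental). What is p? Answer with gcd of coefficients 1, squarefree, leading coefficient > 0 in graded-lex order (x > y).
The degree is 3 — a generic line meets the curve in up to 3 points.
Reading off the gridlines: it meets the y-axis at y = 0 (among the integer gridlines); it crosses the x-axis at the gridline x = 0.
Matching integer coefficients to the picture gives p.

3*x^3 - 3*x^2*y + 2*x*y^2 - 3*y^3 + x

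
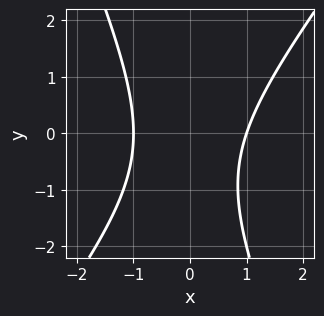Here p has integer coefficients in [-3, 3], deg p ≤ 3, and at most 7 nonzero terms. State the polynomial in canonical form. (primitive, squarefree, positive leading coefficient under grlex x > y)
3*x^2 - x*y - y^2 - y - 3

1. The degree is 2 — the shape is more complex than any degree-1 curve.
2. From the axis intercepts and sections: the curve avoids every integer y-axis point in the box; among the integer gridlines, it crosses the x-axis at x ∈ {-1, 1}.
3. Putting this together gives p.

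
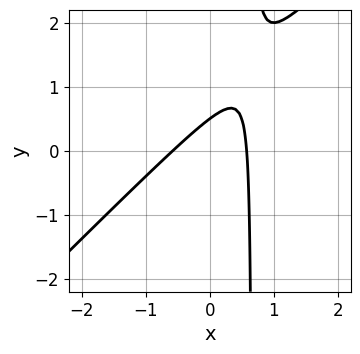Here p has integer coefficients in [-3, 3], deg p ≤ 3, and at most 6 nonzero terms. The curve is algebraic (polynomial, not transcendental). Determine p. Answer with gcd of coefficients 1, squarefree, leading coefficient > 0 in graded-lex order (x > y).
3*x^2 - 3*x*y + 2*y - 1

First, degree: no degree-1 curve has this shape, so deg p = 2.
Finally, solving for integer coefficients yields p as stated.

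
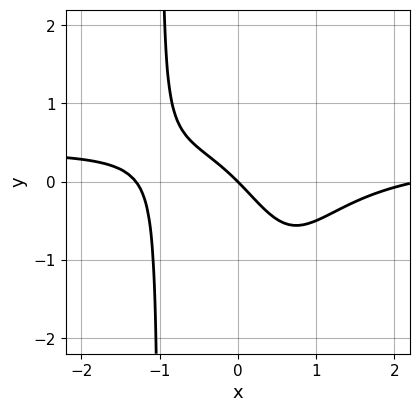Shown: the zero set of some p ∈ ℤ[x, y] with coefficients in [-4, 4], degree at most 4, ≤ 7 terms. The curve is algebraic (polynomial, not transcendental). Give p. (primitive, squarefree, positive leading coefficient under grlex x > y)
Degree: no degree-3 curve has this shape, so deg p = 4.
Reading off the gridlines: it crosses the x-axis at the gridline x = 0; it meets the y-axis at y = 0 (among the integer gridlines).
These observations pin down the coefficients.

3*x^3*y - x^3 + x^2 + 3*x + 3*y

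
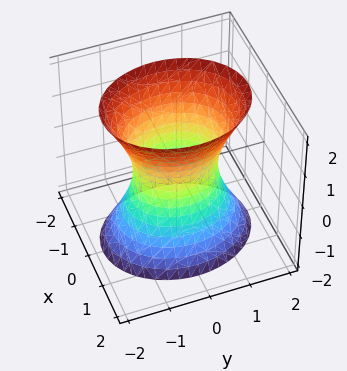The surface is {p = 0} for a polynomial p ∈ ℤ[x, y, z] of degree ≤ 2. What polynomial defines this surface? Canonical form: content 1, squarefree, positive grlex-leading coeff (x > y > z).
The degree is 2 — one connected sheet with a waist; a quadric.
Symmetries: it's symmetric under x → −x, forcing even powers of x; it's symmetric under z → −z, forcing even powers of z; mirror symmetry y ↦ −y ⇒ only even powers of y.
Against the integer gridlines: the surface avoids every integer z-axis point in the box; among the integer gridlines, it crosses the y-axis at y ∈ {-1, 1}.
Together with the visible shape, these determine p as stated.

3*x^2 + 2*y^2 - z^2 - 2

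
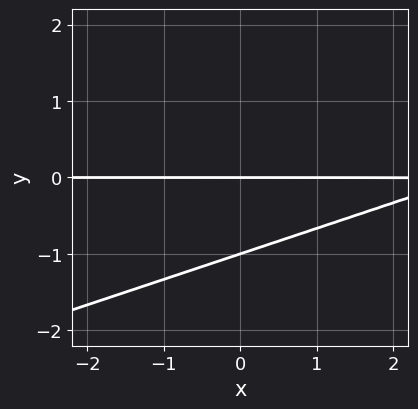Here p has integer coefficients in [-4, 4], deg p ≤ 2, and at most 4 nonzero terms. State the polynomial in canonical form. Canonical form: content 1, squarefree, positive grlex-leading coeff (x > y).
x*y - 3*y^2 - 3*y

First, deg p = 2.
Next, from the axis intercepts and sections: the y-axis gridline crossings are at y ∈ {-1, 0}; the visible x-axis segment lies entirely on the curve.
Finally, together with the visible shape, these determine p as stated.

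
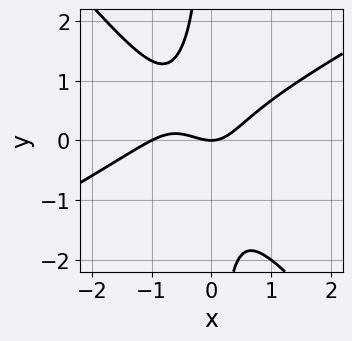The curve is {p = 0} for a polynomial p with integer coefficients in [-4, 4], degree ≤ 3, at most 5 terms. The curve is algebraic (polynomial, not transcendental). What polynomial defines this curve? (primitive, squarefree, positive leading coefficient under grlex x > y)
2*x^3 - 2*x^2*y - 3*x*y^2 + 2*x^2 - 2*y

(a) Degree: no degree-2 curve has this shape, so deg p = 3.
(b) From the visible intercepts: among the integer gridlines, it crosses the x-axis at x ∈ {-1, 0}; it crosses the y-axis at the gridline y = 0.
(c) These observations pin down the coefficients.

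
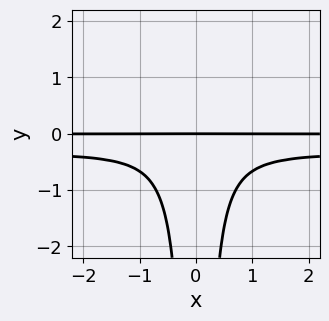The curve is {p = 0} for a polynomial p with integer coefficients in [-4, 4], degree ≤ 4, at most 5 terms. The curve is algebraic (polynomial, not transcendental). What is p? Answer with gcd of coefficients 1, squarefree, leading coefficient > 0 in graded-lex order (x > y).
First, degree: no degree-3 curve has this shape, so deg p = 4.
Then, symmetries: it's symmetric under x → −x, forcing even powers of x.
Next, against the integer gridlines: the visible x-axis segment lies entirely on the curve; it meets the y-axis at y = 0 (among the integer gridlines).
Finally, these observations pin down the coefficients.

3*x^2*y^2 + x^2*y + y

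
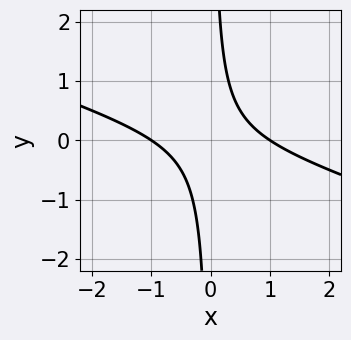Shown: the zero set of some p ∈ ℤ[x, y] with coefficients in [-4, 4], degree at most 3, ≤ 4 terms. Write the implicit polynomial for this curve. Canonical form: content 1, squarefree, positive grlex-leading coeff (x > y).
x^2 + 3*x*y - 1

1. The degree is 2 — no degree-1 curve has this shape.
2. Reading off the gridlines: it misses every integer gridline on the y-axis; among the integer gridlines, it crosses the x-axis at x ∈ {-1, 1}.
3. Assembling these constraints gives the stated polynomial.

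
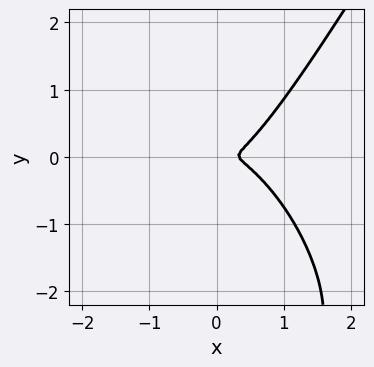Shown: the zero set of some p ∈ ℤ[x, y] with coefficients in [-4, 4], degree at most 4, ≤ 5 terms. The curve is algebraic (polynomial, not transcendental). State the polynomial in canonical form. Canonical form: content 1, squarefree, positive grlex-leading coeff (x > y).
3*x^3 + x^2*y - y^3 - x^2 - 3*y^2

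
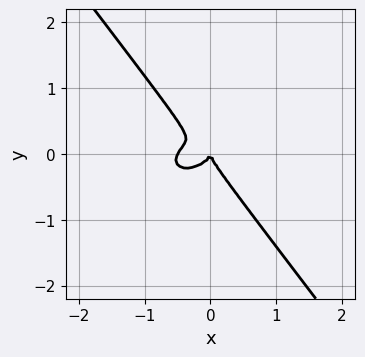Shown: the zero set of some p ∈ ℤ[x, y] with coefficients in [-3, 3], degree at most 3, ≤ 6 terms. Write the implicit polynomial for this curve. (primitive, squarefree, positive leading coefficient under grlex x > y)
2*x^3 - x^2*y + 2*x*y^2 + 3*y^3 + x^2

First, deg p = 3. A generic line meets the curve in up to 3 points.
Then, from the axis intercepts and sections: one y-axis crossing is at y = 0; it crosses the x-axis at the gridline x = 0.
Finally, fitting integer coefficients to these (and the overall shape) gives p.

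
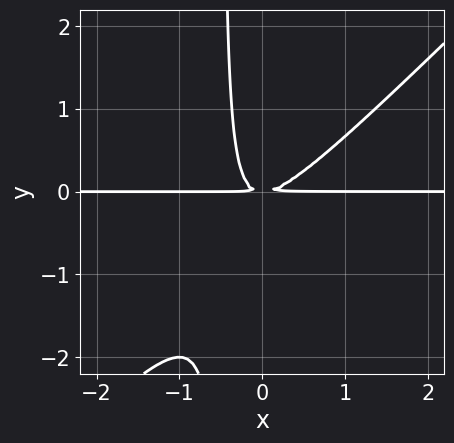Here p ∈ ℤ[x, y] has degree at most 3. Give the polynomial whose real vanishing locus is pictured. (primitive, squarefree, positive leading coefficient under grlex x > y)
(a) The degree is 3 — no degree-2 curve has this shape.
(b) Reading off the gridlines: every point of the x-axis in the box is on the curve.
(c) Matching integer coefficients to the picture gives p.

2*x^2*y - 2*x*y^2 - y^2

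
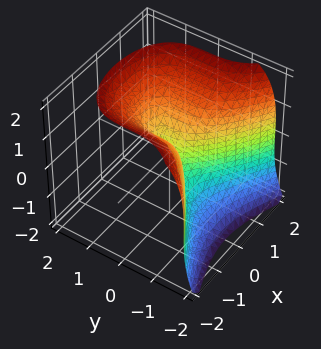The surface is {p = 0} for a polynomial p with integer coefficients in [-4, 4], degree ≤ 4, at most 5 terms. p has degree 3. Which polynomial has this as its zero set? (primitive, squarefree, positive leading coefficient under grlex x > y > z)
1. deg p = 3.
2. Reading off the gridlines: one x-axis crossing is at x = 0; one y-axis crossing is at y = 0.
3. Matching integer coefficients to the picture gives p.

2*y^3 - z^3 + 3*x^2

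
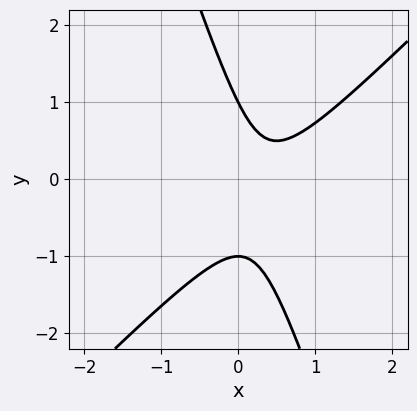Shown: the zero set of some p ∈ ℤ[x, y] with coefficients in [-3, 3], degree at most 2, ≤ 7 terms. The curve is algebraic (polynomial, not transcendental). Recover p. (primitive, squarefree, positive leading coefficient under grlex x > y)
(a) The degree is 2 — the shape is more complex than any degree-1 curve.
(b) From the axis intercepts and sections: no x-intercept at any integer in the box; the y-axis gridline crossings are at y ∈ {-1, 1}.
(c) Putting this together gives p.

3*x^2 - 2*x*y - y^2 - 2*x + 1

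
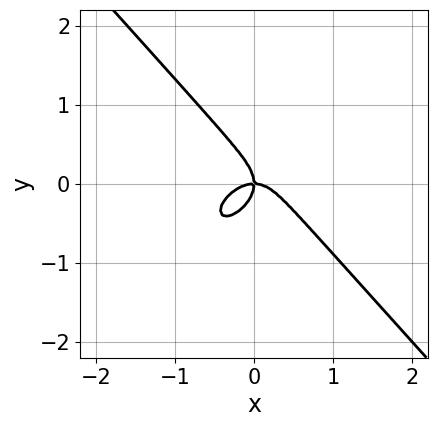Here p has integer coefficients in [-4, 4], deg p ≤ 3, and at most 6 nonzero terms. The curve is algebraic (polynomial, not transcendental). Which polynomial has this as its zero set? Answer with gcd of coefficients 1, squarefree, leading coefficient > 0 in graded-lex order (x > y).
(a) deg p = 3. The shape is more complex than any degree-2 curve.
(b) Checking where it meets the axes: one x-axis crossing is at x = 0; it meets the y-axis at y = 0 (among the integer gridlines).
(c) The integer polynomial consistent with all of this is the stated p.

3*x^3 - x^2*y + 3*y^3 + 2*x*y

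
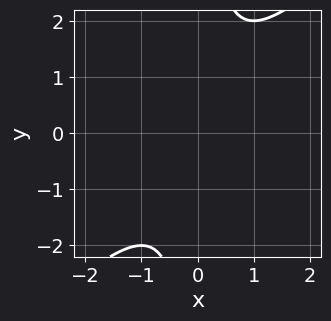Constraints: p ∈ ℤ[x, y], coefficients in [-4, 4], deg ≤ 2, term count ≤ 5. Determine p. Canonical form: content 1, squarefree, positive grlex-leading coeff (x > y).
x^2 - x*y + 1

Degree: a generic line meets the curve in up to 2 points, so deg p = 2.
Checking where it meets the axes: no x-intercept at any integer in the box; the curve avoids every integer y-axis point in the box.
Together with the visible shape, these determine p as stated.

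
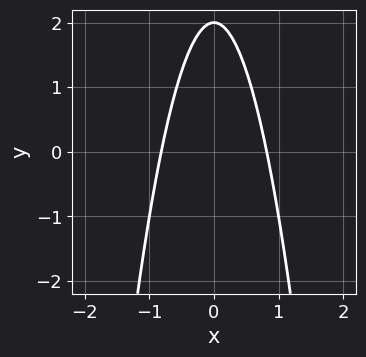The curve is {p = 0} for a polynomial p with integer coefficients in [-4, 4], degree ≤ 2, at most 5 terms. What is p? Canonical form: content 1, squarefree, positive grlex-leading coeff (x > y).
First, degree: no degree-1 curve has this shape, so deg p = 2.
Next, symmetries: mirror symmetry x ↦ −x ⇒ only even powers of x.
Then, against the integer gridlines: it crosses the y-axis at the gridline y = 2.
Finally, together with the visible shape, these determine p as stated.

3*x^2 + y - 2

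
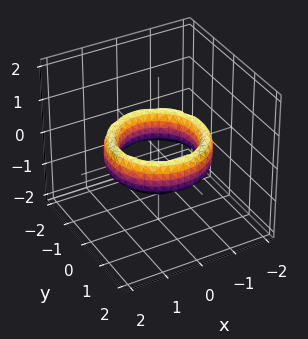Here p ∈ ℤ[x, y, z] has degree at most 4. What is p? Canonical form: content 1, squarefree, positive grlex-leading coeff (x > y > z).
x^4 + 2*x^2*y^2 + y^4 - 3*x^2 - 3*y^2 + z^2 + 2

(a) The degree is 4 — the shape is more complex than any degree-3 surface.
(b) Symmetries: the surface is invariant under rotation about z: p = q(x² + y², z).
(c) Checking where it meets the axes: among the integer gridlines, it crosses the x-axis at x ∈ {-1, 1}; among the integer gridlines, it crosses the y-axis at y ∈ {-1, 1}; no z-intercept at any integer in the box; a circular section at z = 0 has radius exactly 1.
(d) The integer polynomial consistent with all of this is the stated p.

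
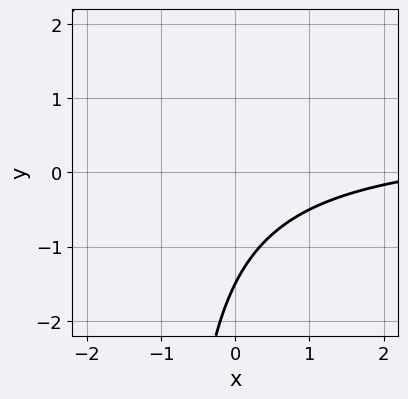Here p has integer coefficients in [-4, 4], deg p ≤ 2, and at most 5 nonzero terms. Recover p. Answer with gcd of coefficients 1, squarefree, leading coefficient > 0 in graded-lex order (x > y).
1. Degree: the shape is more complex than any degree-1 curve, so deg p = 2.
2. Against the integer gridlines: the curve avoids every integer x-axis point in the box.
3. Putting this together gives p.

2*x*y - x + 2*y + 3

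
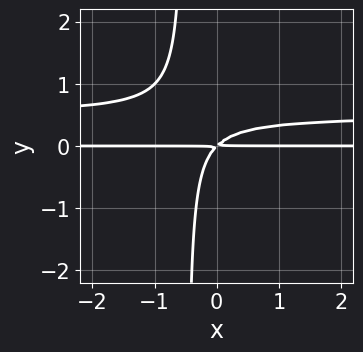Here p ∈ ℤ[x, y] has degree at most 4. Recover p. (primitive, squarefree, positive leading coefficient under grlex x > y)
(a) The degree is 3 — the shape is more complex than any degree-2 curve.
(b) From the visible intercepts: every point of the x-axis in the box is on the curve.
(c) Solving for integer coefficients yields p as stated.

2*x*y^2 - x*y + y^2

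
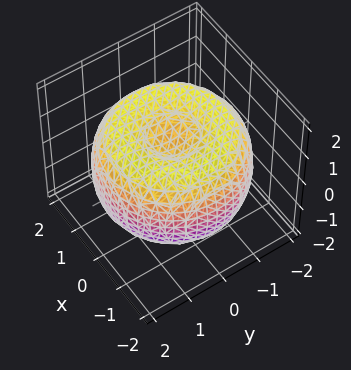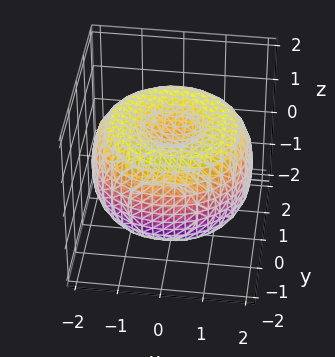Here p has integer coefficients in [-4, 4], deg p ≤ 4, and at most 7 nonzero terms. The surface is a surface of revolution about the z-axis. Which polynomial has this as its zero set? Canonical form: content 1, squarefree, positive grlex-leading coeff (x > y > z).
x^4 + 2*x^2*y^2 + y^4 - 3*x^2 - 3*y^2 + 3*z^2 - 2

Degree: the shape is more complex than any degree-3 surface, so deg p = 4.
Symmetries: rotational symmetry about the z-axis ⇒ p depends on x, y only through x² + y².
From the visible intercepts: a circular section at z = -1 has radius between 0 and 1.
Putting this together gives p.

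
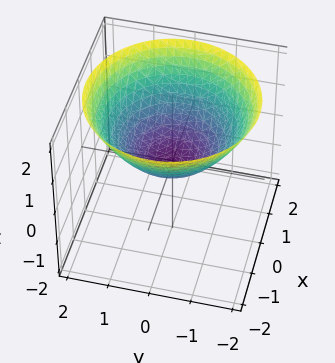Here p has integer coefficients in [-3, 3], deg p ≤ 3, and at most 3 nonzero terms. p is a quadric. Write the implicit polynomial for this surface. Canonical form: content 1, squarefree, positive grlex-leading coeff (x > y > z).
x^2 + y^2 - 2*z

1. Degree: a single bowl opening along one axis; a quadric, so deg p = 2.
2. Symmetry: every cross-section ⟂ z is a circle, so x, y appear only via x² + y².
3. Against the integer gridlines: one z-axis crossing is at z = 0; one x-axis crossing is at x = 0; a circular section at z = 1 has radius between 1 and 2; it crosses the y-axis at the gridline y = 0.
4. The integer polynomial consistent with all of this is the stated p.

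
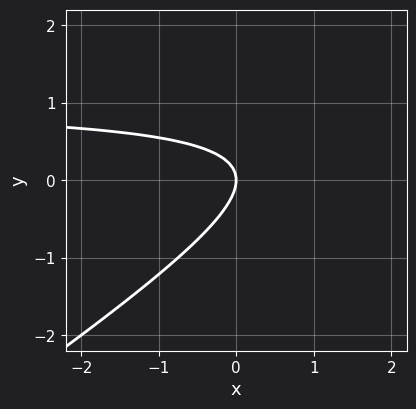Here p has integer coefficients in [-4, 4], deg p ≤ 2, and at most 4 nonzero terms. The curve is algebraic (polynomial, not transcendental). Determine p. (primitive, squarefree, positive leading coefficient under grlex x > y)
The degree is 2 — the shape is more complex than any degree-1 curve.
Observable constraints: it crosses the x-axis at the gridline x = 0; one y-axis crossing is at y = 0.
The integer polynomial consistent with all of this is the stated p.

2*x*y - 3*y^2 - 2*x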